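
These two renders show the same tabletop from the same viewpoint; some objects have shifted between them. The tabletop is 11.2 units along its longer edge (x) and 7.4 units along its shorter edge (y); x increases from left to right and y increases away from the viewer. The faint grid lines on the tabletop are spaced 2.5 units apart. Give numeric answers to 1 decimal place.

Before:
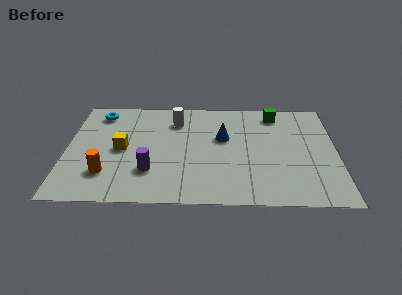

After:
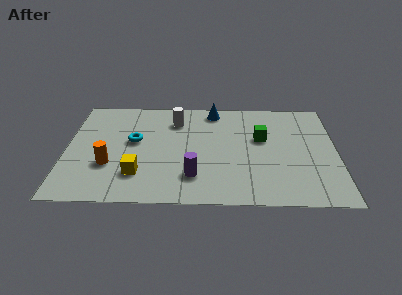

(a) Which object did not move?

the white cylinder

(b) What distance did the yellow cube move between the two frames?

1.8

The yellow cube was near (2.3, 3.6) before and (3.0, 1.9) after, so it travelled √(0.7² + 1.7²) ≈ 1.8 units.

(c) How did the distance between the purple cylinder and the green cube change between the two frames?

-2.8

They were about 6.7 units apart before and 3.9 after — 2.8 units closer together.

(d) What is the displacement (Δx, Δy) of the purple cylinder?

(1.8, -0.3)

The purple cylinder was at about (3.5, 2.1) and moved to about (5.3, 1.8).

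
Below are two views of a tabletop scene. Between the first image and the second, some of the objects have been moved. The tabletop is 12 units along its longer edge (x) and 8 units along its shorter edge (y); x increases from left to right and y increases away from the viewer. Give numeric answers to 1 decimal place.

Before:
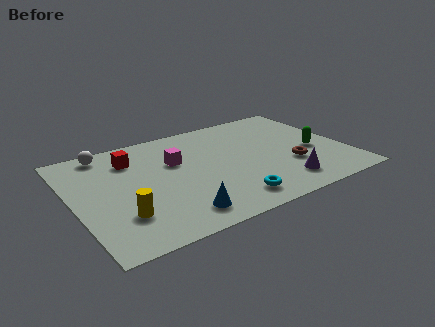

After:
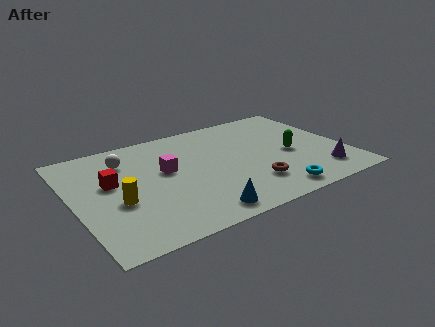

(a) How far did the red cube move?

1.8

The red cube moved from about (2.8, 6.1) to (1.7, 4.7), a distance of √(1.1² + 1.4²) ≈ 1.8.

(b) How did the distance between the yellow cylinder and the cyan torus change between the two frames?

+2.2

Before: roughly 4.7 units apart; after: 6.9. That's 2.2 units further apart.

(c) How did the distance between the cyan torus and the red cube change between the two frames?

+1.6

Before: roughly 6.0 units apart; after: 7.6. That's 1.6 units further apart.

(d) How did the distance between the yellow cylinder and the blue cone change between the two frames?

+1.4

The distance was about 2.5 in the first image and 3.9 in the second, so they moved 1.4 units further apart.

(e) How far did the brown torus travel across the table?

2.0

From (9.4, 2.7) to (7.5, 2.0), the brown torus covered √(1.9² + 0.7²) ≈ 2.0 units.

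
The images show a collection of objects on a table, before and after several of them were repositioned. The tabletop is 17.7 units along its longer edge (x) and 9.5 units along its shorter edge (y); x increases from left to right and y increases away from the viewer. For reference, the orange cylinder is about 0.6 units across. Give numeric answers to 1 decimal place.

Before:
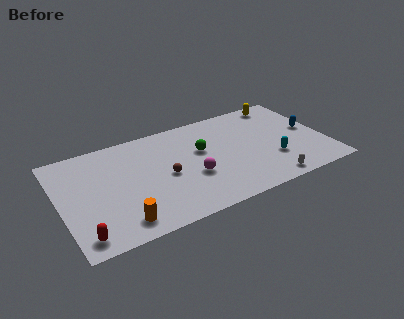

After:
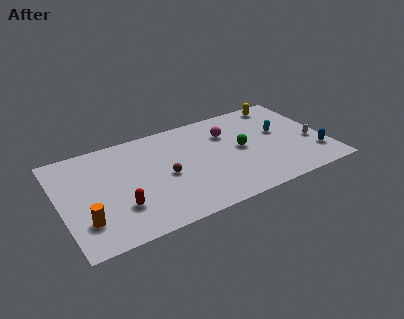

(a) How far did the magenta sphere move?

4.3

The magenta sphere moved from about (8.6, 3.6) to (11.4, 6.8), a distance of √(2.8² + 3.2²) ≈ 4.3.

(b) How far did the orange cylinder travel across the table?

2.4

The orange cylinder was near (3.6, 1.5) before and (1.4, 2.5) after, so it travelled √(2.2² + 1.0²) ≈ 2.4 units.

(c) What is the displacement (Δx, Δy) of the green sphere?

(2.6, -0.9)

From the two frames, the green sphere sits at roughly (9.5, 5.8) before and (12.1, 4.9) after.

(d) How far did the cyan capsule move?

2.6

The cyan capsule was near (14.0, 3.0) before and (14.8, 5.5) after, so it travelled √(0.8² + 2.5²) ≈ 2.6 units.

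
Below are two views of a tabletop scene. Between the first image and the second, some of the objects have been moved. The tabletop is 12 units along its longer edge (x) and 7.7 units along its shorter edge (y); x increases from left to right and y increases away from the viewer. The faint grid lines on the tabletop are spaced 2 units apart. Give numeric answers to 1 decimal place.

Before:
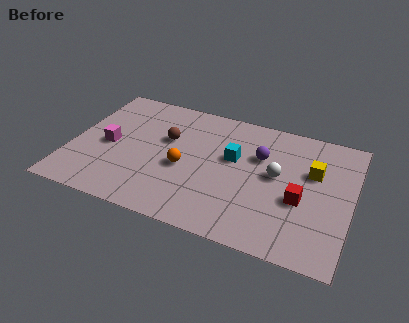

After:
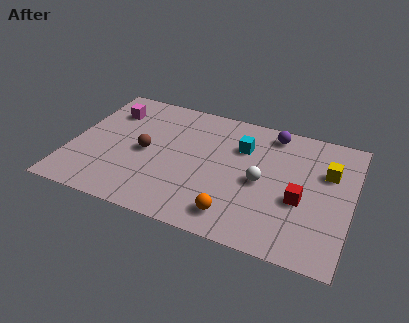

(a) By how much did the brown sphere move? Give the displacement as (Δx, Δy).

(-0.8, -1.1)

The brown sphere was at about (4.0, 4.8) and moved to about (3.2, 3.7).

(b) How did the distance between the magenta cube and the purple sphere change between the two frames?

+0.5

Before: roughly 6.6 units apart; after: 7.1. That's 0.5 units further apart.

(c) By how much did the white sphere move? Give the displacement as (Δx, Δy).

(-0.6, -0.6)

The white sphere started near (8.8, 4.2) and ended near (8.2, 3.6).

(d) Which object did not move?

the red cube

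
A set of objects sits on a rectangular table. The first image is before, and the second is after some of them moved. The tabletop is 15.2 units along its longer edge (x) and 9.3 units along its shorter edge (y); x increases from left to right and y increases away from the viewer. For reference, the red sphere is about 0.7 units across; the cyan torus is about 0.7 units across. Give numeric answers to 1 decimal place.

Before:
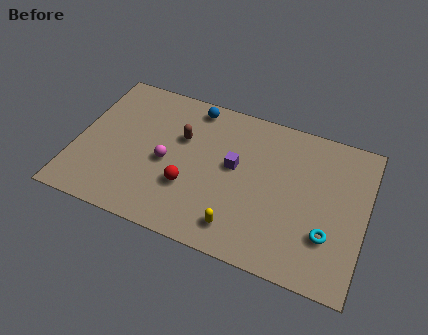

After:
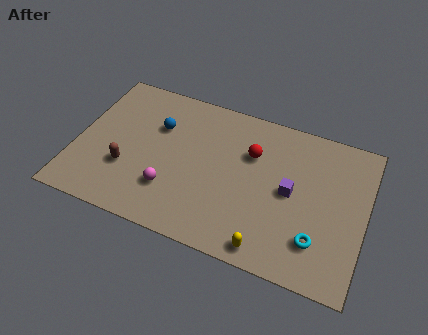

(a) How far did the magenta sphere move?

1.6

From (4.8, 4.2) to (5.2, 2.6), the magenta sphere covered √(0.4² + 1.6²) ≈ 1.6 units.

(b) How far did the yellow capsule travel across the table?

1.7

The yellow capsule was near (8.9, 1.6) before and (10.5, 1.0) after, so it travelled √(1.6² + 0.6²) ≈ 1.7 units.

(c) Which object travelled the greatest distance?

the red sphere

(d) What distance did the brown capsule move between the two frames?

3.9

From (5.4, 6.0) to (2.8, 3.1), the brown capsule covered √(2.6² + 2.9²) ≈ 3.9 units.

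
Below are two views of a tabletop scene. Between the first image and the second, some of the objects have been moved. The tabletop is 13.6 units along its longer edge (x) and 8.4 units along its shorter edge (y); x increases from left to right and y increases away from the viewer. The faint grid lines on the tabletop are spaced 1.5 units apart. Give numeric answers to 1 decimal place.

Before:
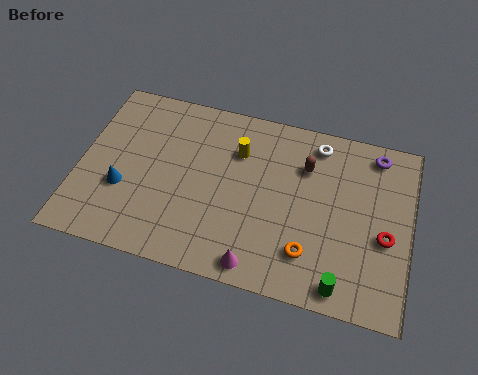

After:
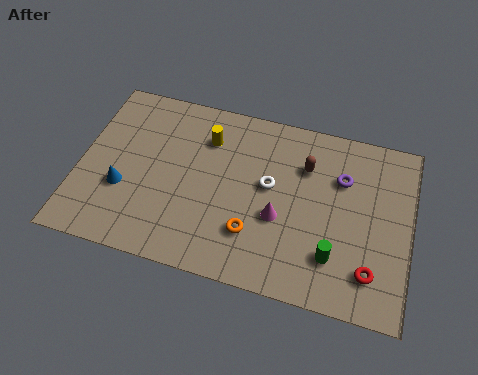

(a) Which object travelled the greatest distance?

the white torus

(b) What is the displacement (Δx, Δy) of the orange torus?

(-2.3, 0.3)

From the two frames, the orange torus sits at roughly (9.6, 2.0) before and (7.3, 2.3) after.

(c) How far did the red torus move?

1.8

The red torus moved from about (12.6, 3.5) to (12.1, 1.8), a distance of √(0.5² + 1.7²) ≈ 1.8.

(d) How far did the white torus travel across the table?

3.1

The white torus was near (9.6, 7.2) before and (7.8, 4.7) after, so it travelled √(1.8² + 2.5²) ≈ 3.1 units.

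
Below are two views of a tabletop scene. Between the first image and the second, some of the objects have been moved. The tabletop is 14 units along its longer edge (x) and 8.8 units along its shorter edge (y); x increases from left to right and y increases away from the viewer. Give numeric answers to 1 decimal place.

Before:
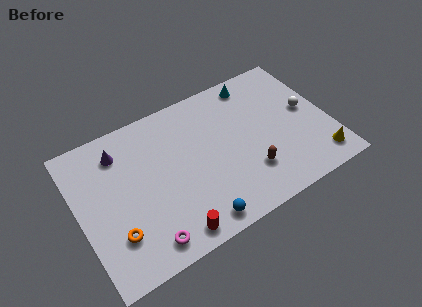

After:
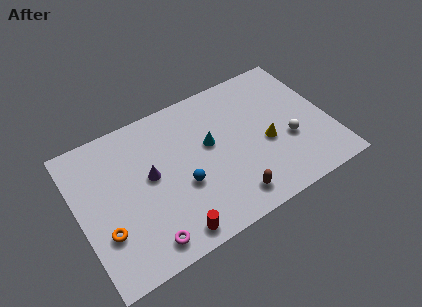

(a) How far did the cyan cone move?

4.0

From (10.4, 7.7) to (7.4, 5.1), the cyan cone covered √(3.0² + 2.6²) ≈ 4.0 units.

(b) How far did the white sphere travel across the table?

1.9

The white sphere was near (12.9, 4.7) before and (11.6, 3.3) after, so it travelled √(1.3² + 1.4²) ≈ 1.9 units.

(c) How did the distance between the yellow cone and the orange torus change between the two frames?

-2.1

The distance was about 11.3 in the first image and 9.2 in the second, so they moved 2.1 units closer together.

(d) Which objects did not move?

the red cylinder and the magenta torus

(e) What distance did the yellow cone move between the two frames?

3.5

The yellow cone moved from about (13.0, 1.4) to (10.4, 3.7), a distance of √(2.6² + 2.3²) ≈ 3.5.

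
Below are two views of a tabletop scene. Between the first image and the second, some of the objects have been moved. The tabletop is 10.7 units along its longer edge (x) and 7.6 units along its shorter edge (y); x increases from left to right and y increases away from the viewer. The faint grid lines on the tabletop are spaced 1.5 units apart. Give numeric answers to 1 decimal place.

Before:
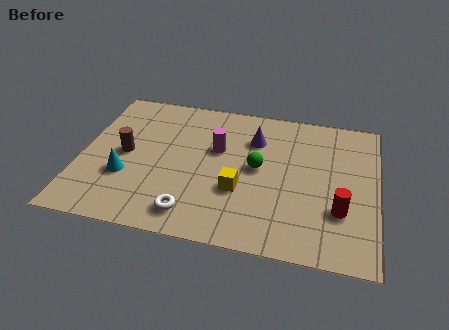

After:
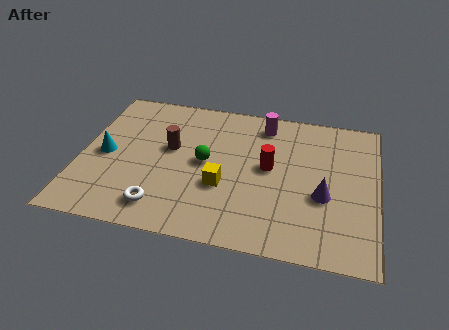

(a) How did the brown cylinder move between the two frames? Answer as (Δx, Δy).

(1.6, 0.6)

From the two frames, the brown cylinder sits at roughly (1.6, 3.8) before and (3.2, 4.4) after.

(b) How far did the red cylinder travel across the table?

3.1

The red cylinder was near (9.4, 2.4) before and (6.8, 4.1) after, so it travelled √(2.6² + 1.7²) ≈ 3.1 units.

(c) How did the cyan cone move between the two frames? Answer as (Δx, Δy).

(-0.8, 1.0)

From the two frames, the cyan cone sits at roughly (1.7, 2.6) before and (0.9, 3.6) after.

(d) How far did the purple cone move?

3.6

From (6.2, 5.5) to (8.8, 3.0), the purple cone covered √(2.6² + 2.5²) ≈ 3.6 units.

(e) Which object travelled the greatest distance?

the purple cone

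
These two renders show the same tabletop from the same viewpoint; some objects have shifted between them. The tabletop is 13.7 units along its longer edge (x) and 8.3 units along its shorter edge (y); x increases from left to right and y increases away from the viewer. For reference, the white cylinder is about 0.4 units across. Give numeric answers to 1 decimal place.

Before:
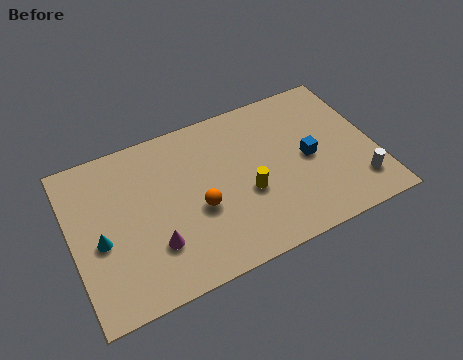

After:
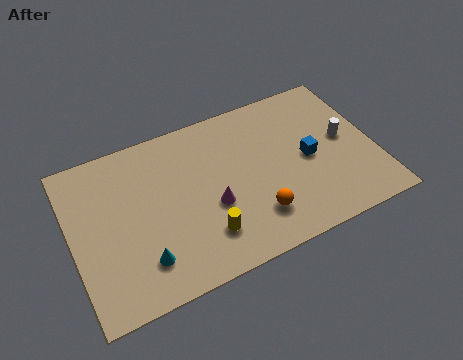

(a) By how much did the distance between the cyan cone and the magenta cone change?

+1.0

They were about 2.6 units apart before and 3.6 after — 1.0 units further apart.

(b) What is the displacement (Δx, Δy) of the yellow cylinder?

(-2.1, -1.3)

From the two frames, the yellow cylinder sits at roughly (7.8, 3.3) before and (5.7, 2.0) after.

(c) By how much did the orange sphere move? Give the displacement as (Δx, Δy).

(2.4, -1.4)

The orange sphere started near (5.6, 3.4) and ended near (8.0, 2.0).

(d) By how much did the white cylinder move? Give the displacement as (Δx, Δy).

(-0.3, 2.6)

The white cylinder started near (12.7, 1.8) and ended near (12.4, 4.4).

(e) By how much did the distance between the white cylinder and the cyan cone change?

-1.8

Before: roughly 11.6 units apart; after: 9.8. That's 1.8 units closer together.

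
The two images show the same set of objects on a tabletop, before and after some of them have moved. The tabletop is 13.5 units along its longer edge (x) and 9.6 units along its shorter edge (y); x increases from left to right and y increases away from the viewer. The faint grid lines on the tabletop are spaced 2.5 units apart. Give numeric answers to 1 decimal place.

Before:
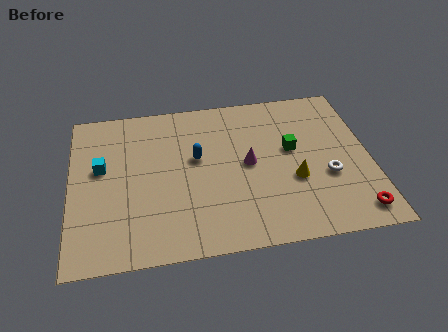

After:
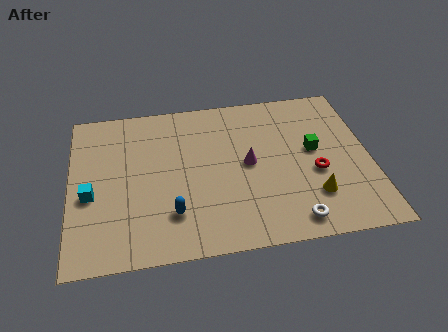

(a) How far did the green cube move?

1.0

The green cube was near (10.0, 5.5) before and (11.0, 5.3) after, so it travelled √(1.0² + 0.2²) ≈ 1.0 units.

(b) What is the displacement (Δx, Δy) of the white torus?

(-1.7, -2.4)

The white torus was at about (11.5, 3.6) and moved to about (9.8, 1.2).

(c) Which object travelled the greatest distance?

the blue capsule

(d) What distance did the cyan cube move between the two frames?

1.7

From (1.4, 5.6) to (0.9, 4.0), the cyan cube covered √(0.5² + 1.6²) ≈ 1.7 units.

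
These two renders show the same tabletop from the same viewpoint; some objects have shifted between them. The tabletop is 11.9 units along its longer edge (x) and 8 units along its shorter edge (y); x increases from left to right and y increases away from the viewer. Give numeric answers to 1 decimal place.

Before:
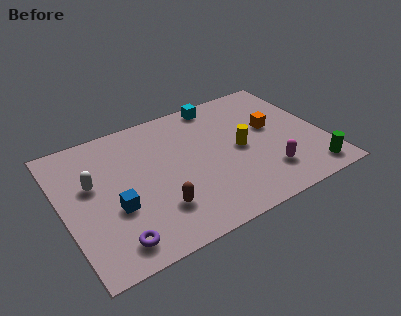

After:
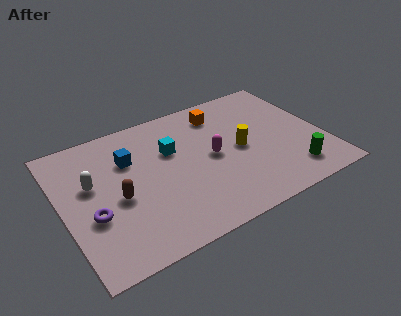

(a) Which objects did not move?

the white capsule and the yellow cylinder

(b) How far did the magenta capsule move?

3.0

From (9.0, 1.9) to (6.8, 4.0), the magenta capsule covered √(2.2² + 2.1²) ≈ 3.0 units.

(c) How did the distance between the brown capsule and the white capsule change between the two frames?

-2.1

Before: roughly 3.7 units apart; after: 1.6. That's 2.1 units closer together.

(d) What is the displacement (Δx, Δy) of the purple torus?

(-0.7, 1.8)

The purple torus started near (1.9, 1.2) and ended near (1.2, 3.0).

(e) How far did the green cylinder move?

0.9

From (10.9, 1.1) to (10.1, 1.5), the green cylinder covered √(0.8² + 0.4²) ≈ 0.9 units.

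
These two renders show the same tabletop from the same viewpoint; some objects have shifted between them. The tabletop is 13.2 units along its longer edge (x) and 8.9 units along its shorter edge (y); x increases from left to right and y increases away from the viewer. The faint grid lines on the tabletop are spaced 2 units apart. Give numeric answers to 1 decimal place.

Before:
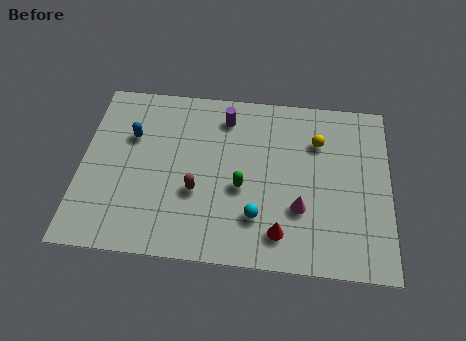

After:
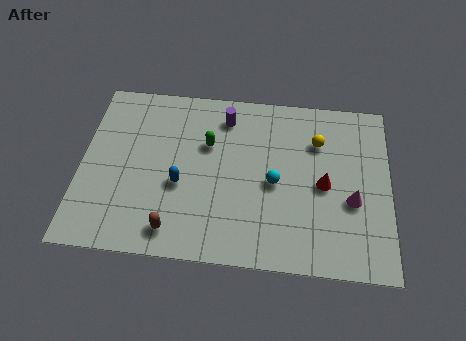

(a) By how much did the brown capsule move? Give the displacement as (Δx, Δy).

(-0.9, -2.0)

From the two frames, the brown capsule sits at roughly (5.0, 3.3) before and (4.1, 1.3) after.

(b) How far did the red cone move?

3.2

The red cone moved from about (8.6, 1.6) to (10.4, 4.2), a distance of √(1.8² + 2.6²) ≈ 3.2.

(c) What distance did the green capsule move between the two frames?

2.6

The green capsule was near (6.9, 3.7) before and (5.4, 5.8) after, so it travelled √(1.5² + 2.1²) ≈ 2.6 units.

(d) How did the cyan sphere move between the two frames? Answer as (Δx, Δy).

(0.7, 1.8)

From the two frames, the cyan sphere sits at roughly (7.6, 2.3) before and (8.3, 4.1) after.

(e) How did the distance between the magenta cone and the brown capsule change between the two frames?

+3.4

The distance was about 4.4 in the first image and 7.8 in the second, so they moved 3.4 units further apart.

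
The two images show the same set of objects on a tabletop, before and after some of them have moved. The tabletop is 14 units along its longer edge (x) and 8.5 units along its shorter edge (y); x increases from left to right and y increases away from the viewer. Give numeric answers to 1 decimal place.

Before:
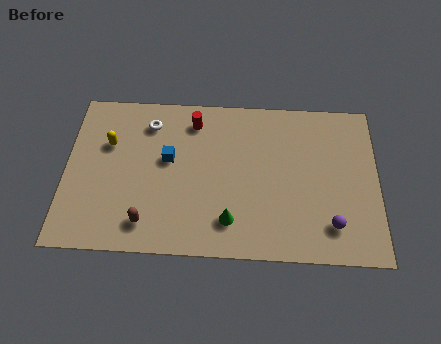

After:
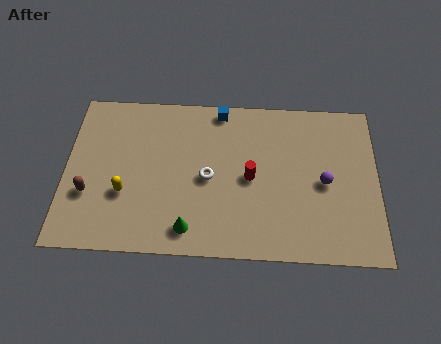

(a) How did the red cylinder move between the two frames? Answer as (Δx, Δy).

(2.6, -2.9)

The red cylinder was at about (5.7, 7.0) and moved to about (8.3, 4.1).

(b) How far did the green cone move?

1.9

The green cone moved from about (7.4, 1.8) to (5.6, 1.3), a distance of √(1.8² + 0.5²) ≈ 1.9.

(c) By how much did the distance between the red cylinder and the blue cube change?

+1.5

The distance was about 2.4 in the first image and 3.9 in the second, so they moved 1.5 units further apart.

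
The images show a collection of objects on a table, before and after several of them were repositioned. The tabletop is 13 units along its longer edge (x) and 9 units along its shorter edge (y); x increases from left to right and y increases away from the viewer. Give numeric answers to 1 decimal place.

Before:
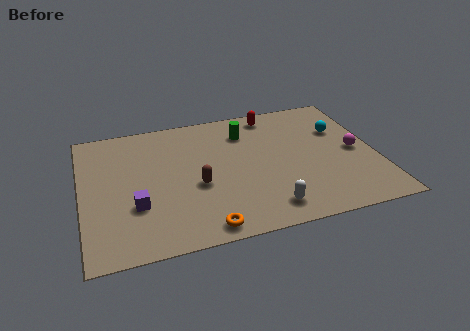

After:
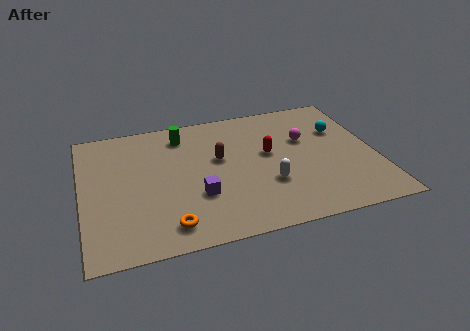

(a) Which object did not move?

the cyan sphere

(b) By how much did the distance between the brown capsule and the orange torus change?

+1.8

Before: roughly 2.8 units apart; after: 4.6. That's 1.8 units further apart.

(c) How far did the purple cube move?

2.7

From (2.3, 3.0) to (5.0, 3.0), the purple cube covered √(2.7² + 0.0²) ≈ 2.7 units.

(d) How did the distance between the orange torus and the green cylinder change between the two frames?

-0.3

Before: roughly 6.4 units apart; after: 6.1. That's 0.3 units closer together.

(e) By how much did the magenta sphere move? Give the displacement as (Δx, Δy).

(-2.1, 1.4)

From the two frames, the magenta sphere sits at roughly (12.1, 4.3) before and (10.0, 5.7) after.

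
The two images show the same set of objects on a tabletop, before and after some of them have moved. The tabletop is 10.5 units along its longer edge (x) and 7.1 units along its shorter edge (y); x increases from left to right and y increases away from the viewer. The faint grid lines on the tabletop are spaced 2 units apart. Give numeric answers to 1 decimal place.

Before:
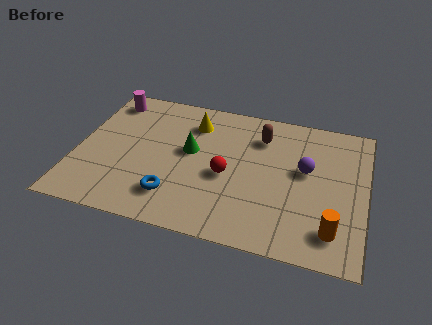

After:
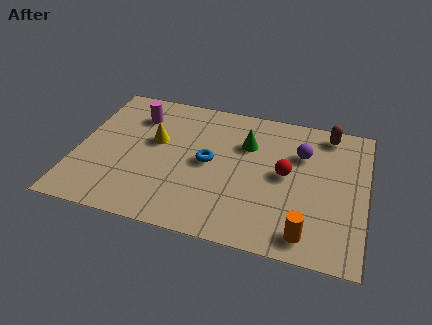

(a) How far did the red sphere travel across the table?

2.2

The red sphere moved from about (5.5, 3.1) to (7.6, 3.7), a distance of √(2.1² + 0.6²) ≈ 2.2.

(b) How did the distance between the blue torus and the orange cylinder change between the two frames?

-1.2

Before: roughly 5.7 units apart; after: 4.5. That's 1.2 units closer together.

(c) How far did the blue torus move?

2.3

From (3.7, 1.6) to (4.8, 3.6), the blue torus covered √(1.1² + 2.0²) ≈ 2.3 units.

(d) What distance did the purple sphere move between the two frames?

0.8

From (8.3, 4.1) to (8.1, 4.9), the purple sphere covered √(0.2² + 0.8²) ≈ 0.8 units.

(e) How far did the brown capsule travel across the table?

2.5

From (6.6, 5.4) to (9.0, 6.2), the brown capsule covered √(2.4² + 0.8²) ≈ 2.5 units.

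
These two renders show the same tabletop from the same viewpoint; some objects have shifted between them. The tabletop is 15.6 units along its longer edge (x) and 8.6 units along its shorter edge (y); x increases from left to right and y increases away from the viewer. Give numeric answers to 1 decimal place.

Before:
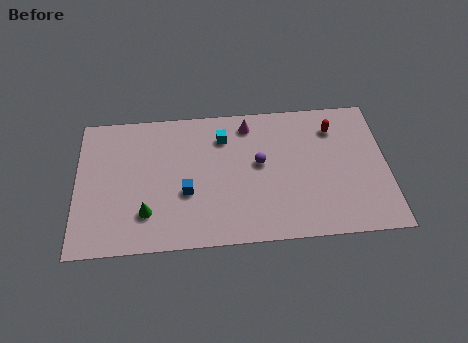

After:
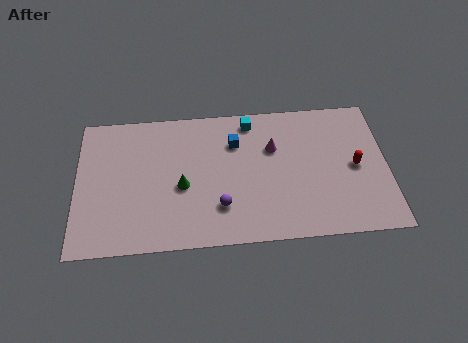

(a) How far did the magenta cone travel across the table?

2.0

The magenta cone moved from about (8.7, 7.3) to (9.9, 5.7), a distance of √(1.2² + 1.6²) ≈ 2.0.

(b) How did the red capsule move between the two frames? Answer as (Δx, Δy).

(1.0, -2.5)

The red capsule started near (13.0, 6.7) and ended near (14.0, 4.2).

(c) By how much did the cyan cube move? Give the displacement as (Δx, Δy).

(1.4, 0.9)

The cyan cube started near (7.4, 6.6) and ended near (8.8, 7.5).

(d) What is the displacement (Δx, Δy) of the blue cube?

(2.5, 2.9)

From the two frames, the blue cube sits at roughly (5.5, 3.3) before and (8.0, 6.2) after.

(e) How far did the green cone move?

2.3

The green cone was near (3.5, 2.2) before and (5.3, 3.7) after, so it travelled √(1.8² + 1.5²) ≈ 2.3 units.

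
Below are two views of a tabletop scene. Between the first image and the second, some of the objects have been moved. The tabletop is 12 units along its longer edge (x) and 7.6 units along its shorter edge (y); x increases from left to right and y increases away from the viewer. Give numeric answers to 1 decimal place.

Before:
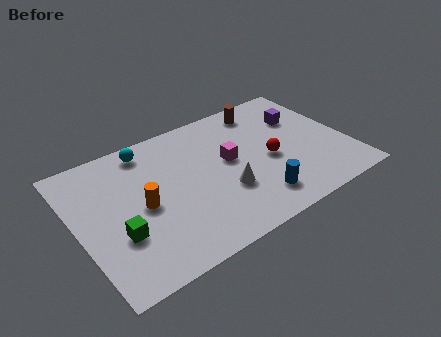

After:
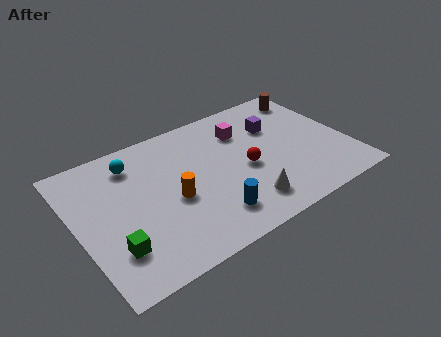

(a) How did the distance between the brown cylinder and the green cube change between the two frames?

+2.5

The distance was about 8.2 in the first image and 10.7 in the second, so they moved 2.5 units further apart.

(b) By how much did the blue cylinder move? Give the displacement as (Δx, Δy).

(-2.0, 0.1)

The blue cylinder was at about (7.5, 1.5) and moved to about (5.5, 1.6).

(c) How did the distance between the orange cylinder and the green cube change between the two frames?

+1.5

The distance was about 1.6 in the first image and 3.1 in the second, so they moved 1.5 units further apart.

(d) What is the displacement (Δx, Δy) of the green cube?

(-0.3, -0.6)

The green cube started near (1.6, 2.6) and ended near (1.3, 2.0).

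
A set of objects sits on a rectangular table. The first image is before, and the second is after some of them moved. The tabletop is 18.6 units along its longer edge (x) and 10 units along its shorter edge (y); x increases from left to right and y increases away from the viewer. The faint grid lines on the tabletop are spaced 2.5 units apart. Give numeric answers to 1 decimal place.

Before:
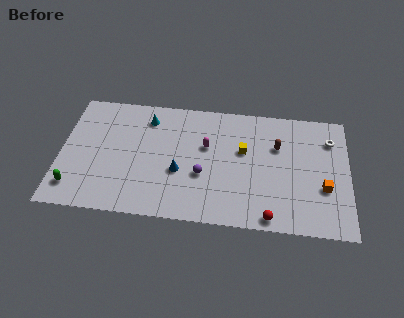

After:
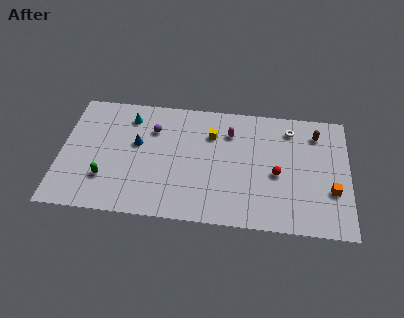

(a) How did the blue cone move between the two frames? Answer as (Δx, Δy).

(-2.8, 2.0)

The blue cone started near (7.7, 3.9) and ended near (4.9, 5.9).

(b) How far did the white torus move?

2.7

From (17.4, 7.6) to (14.8, 8.2), the white torus covered √(2.6² + 0.6²) ≈ 2.7 units.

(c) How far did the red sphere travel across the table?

3.5

The red sphere moved from about (13.6, 0.9) to (14.0, 4.4), a distance of √(0.4² + 3.5²) ≈ 3.5.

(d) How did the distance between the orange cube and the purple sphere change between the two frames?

+4.4

Before: roughly 7.8 units apart; after: 12.2. That's 4.4 units further apart.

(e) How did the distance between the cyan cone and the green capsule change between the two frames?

-2.2

The distance was about 7.7 in the first image and 5.5 in the second, so they moved 2.2 units closer together.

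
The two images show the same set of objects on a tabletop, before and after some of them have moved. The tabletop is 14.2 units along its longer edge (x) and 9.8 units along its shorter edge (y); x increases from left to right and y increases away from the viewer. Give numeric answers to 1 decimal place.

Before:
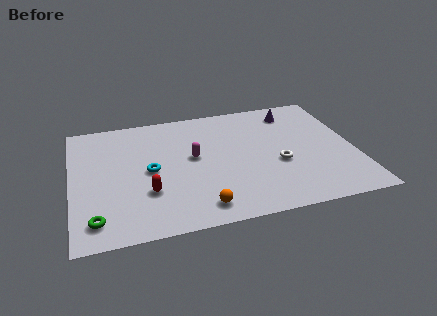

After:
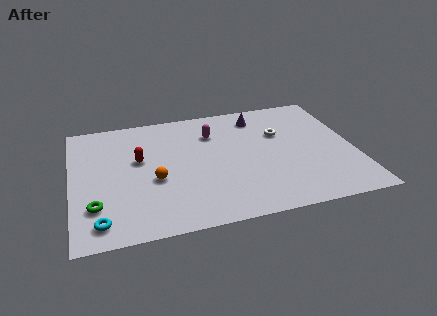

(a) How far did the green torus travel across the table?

1.0

From (1.1, 1.6) to (1.1, 2.6), the green torus covered √(0.0² + 1.0²) ≈ 1.0 units.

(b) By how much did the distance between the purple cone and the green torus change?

-2.1

Before: roughly 12.2 units apart; after: 10.1. That's 2.1 units closer together.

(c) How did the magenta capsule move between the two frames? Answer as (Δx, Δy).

(1.1, 1.8)

From the two frames, the magenta capsule sits at roughly (6.1, 5.4) before and (7.2, 7.2) after.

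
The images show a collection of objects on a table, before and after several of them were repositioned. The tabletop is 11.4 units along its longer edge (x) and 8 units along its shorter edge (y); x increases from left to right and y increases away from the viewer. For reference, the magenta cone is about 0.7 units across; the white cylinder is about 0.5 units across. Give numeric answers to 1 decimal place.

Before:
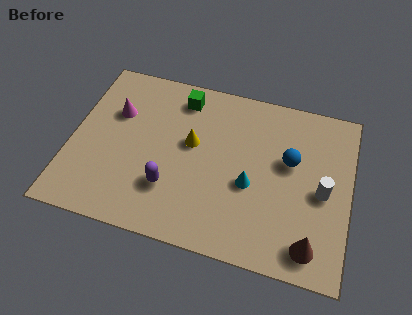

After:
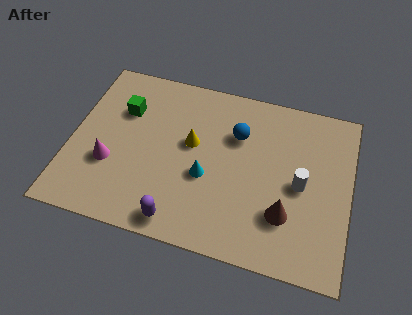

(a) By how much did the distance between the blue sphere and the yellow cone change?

-2.0

The distance was about 4.0 in the first image and 2.0 in the second, so they moved 2.0 units closer together.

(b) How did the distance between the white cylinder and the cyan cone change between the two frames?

+0.9

The distance was about 2.9 in the first image and 3.8 in the second, so they moved 0.9 units further apart.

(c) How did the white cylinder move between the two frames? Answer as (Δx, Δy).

(-0.9, 0.1)

The white cylinder was at about (10.3, 3.7) and moved to about (9.4, 3.8).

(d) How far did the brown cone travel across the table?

1.6

From (10.0, 1.2) to (8.9, 2.3), the brown cone covered √(1.1² + 1.1²) ≈ 1.6 units.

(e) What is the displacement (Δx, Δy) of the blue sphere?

(-2.2, 0.7)

The blue sphere started near (8.9, 4.8) and ended near (6.7, 5.5).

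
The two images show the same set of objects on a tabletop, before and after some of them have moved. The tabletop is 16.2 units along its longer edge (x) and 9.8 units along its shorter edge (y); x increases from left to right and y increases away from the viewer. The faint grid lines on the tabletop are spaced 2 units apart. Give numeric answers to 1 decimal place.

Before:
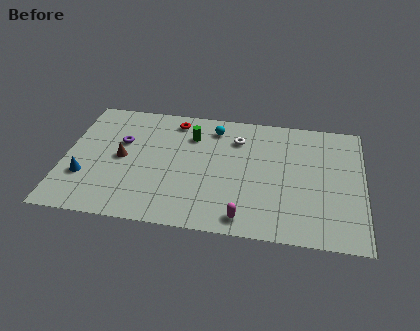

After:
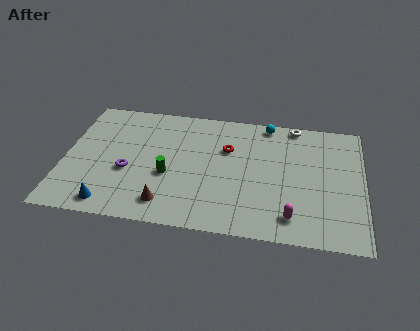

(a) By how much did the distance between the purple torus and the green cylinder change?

-1.8

Before: roughly 4.0 units apart; after: 2.2. That's 1.8 units closer together.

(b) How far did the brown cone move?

4.1

The brown cone moved from about (3.1, 4.9) to (5.7, 1.7), a distance of √(2.6² + 3.2²) ≈ 4.1.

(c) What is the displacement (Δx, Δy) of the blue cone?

(1.5, -1.9)

From the two frames, the blue cone sits at roughly (1.2, 3.1) before and (2.7, 1.2) after.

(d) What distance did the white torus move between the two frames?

3.5

From (9.3, 7.4) to (12.4, 9.0), the white torus covered √(3.1² + 1.6²) ≈ 3.5 units.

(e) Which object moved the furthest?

the brown cone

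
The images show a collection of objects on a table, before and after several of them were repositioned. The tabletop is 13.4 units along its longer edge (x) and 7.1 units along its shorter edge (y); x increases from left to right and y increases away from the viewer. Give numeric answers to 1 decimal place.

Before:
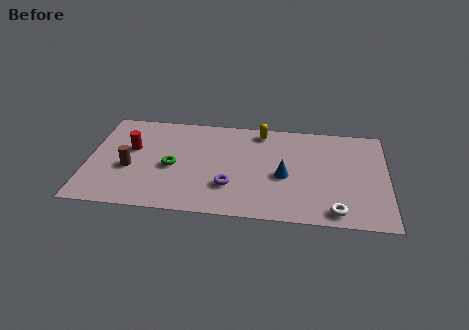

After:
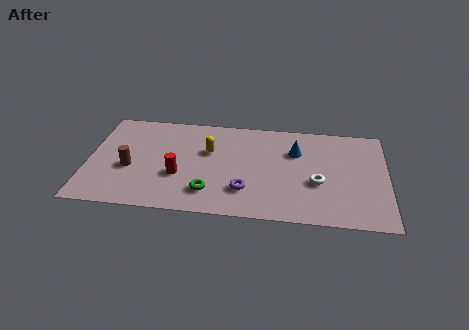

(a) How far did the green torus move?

2.3

From (3.8, 3.2) to (5.5, 1.6), the green torus covered √(1.7² + 1.6²) ≈ 2.3 units.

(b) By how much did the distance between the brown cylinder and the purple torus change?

+0.7

The distance was about 4.6 in the first image and 5.3 in the second, so they moved 0.7 units further apart.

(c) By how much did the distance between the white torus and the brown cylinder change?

-1.0

The distance was about 9.4 in the first image and 8.4 in the second, so they moved 1.0 units closer together.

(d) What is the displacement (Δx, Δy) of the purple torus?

(0.7, -0.2)

The purple torus started near (6.4, 2.1) and ended near (7.1, 1.9).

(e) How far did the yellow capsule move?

2.9

The yellow capsule moved from about (7.7, 6.2) to (5.4, 4.5), a distance of √(2.3² + 1.7²) ≈ 2.9.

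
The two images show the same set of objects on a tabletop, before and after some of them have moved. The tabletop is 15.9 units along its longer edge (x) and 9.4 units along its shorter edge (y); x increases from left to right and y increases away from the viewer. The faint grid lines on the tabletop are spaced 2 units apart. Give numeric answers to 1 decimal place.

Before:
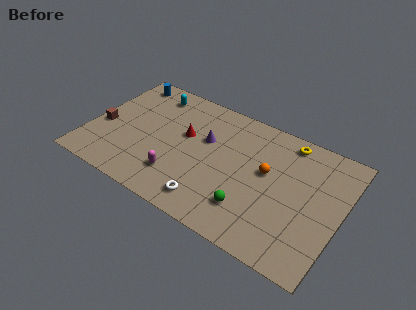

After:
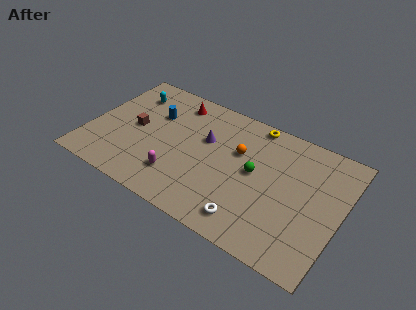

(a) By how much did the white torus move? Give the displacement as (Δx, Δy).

(2.5, 0.0)

The white torus started near (8.2, 1.5) and ended near (10.7, 1.5).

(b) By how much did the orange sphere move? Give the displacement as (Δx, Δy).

(-1.9, 0.6)

From the two frames, the orange sphere sits at roughly (11.2, 5.4) before and (9.3, 6.0) after.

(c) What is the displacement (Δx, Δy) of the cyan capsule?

(-1.3, -0.6)

The cyan capsule was at about (3.3, 7.9) and moved to about (2.0, 7.3).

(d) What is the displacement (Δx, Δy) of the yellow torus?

(-2.2, 0.3)

The yellow torus was at about (12.1, 8.3) and moved to about (9.9, 8.6).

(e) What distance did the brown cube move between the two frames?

2.2

The brown cube moved from about (0.8, 3.9) to (2.8, 4.7), a distance of √(2.0² + 0.8²) ≈ 2.2.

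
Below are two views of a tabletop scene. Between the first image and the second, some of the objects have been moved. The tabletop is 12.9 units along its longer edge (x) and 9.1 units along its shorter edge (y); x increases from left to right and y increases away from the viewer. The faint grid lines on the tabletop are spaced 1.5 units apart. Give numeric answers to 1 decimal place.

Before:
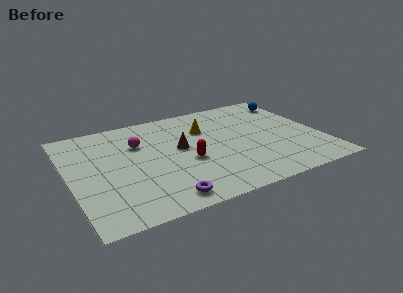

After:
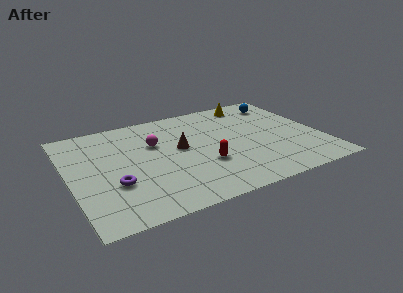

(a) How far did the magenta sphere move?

0.9

The magenta sphere was near (3.7, 6.2) before and (4.5, 5.9) after, so it travelled √(0.8² + 0.3²) ≈ 0.9 units.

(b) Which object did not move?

the brown cone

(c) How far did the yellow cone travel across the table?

3.1

The yellow cone moved from about (7.2, 6.3) to (9.9, 7.9), a distance of √(2.7² + 1.6²) ≈ 3.1.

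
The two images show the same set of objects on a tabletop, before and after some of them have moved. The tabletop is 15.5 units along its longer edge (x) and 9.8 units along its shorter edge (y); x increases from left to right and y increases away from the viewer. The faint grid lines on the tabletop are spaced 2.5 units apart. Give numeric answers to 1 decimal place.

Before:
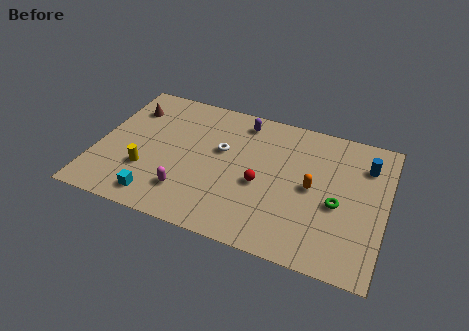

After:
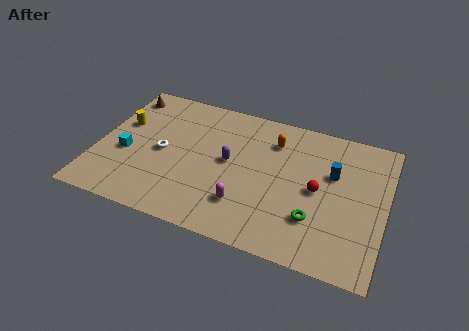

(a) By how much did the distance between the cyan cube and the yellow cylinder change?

+0.3

Before: roughly 1.9 units apart; after: 2.2. That's 0.3 units further apart.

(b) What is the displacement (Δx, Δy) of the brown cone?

(-0.5, 0.9)

The brown cone was at about (1.4, 7.4) and moved to about (0.9, 8.3).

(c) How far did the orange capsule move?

3.5

From (11.6, 4.9) to (9.3, 7.5), the orange capsule covered √(2.3² + 2.6²) ≈ 3.5 units.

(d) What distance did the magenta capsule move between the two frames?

3.1

The magenta capsule was near (5.1, 2.3) before and (8.2, 2.5) after, so it travelled √(3.1² + 0.2²) ≈ 3.1 units.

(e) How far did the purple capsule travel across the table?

3.2

The purple capsule was near (7.5, 8.4) before and (7.1, 5.2) after, so it travelled √(0.4² + 3.2²) ≈ 3.2 units.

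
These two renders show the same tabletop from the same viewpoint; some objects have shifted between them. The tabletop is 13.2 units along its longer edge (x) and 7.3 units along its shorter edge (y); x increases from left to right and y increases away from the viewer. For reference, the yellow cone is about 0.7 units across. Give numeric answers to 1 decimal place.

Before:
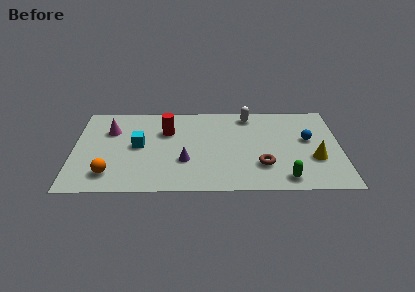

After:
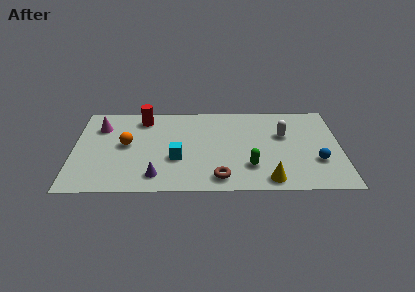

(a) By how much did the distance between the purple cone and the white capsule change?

+2.1

Before: roughly 5.0 units apart; after: 7.1. That's 2.1 units further apart.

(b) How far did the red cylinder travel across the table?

1.6

The red cylinder moved from about (4.6, 5.0) to (3.4, 6.1), a distance of √(1.2² + 1.1²) ≈ 1.6.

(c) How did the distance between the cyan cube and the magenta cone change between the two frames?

+2.8

They were about 1.9 units apart before and 4.7 after — 2.8 units further apart.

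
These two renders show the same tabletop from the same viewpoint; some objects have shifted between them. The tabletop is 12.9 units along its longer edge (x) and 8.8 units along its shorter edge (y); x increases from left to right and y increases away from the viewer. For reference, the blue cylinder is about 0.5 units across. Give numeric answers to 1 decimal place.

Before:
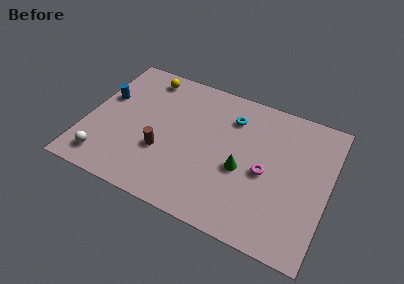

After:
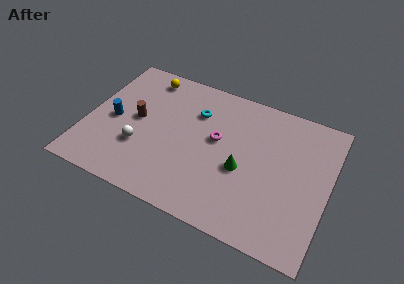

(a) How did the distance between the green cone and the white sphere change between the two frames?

-2.0

The distance was about 7.5 in the first image and 5.5 in the second, so they moved 2.0 units closer together.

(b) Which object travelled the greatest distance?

the magenta torus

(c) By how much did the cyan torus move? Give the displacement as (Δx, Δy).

(-1.9, -0.4)

From the two frames, the cyan torus sits at roughly (7.5, 6.7) before and (5.6, 6.3) after.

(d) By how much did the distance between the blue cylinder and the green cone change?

-0.8

They were about 7.8 units apart before and 7.0 after — 0.8 units closer together.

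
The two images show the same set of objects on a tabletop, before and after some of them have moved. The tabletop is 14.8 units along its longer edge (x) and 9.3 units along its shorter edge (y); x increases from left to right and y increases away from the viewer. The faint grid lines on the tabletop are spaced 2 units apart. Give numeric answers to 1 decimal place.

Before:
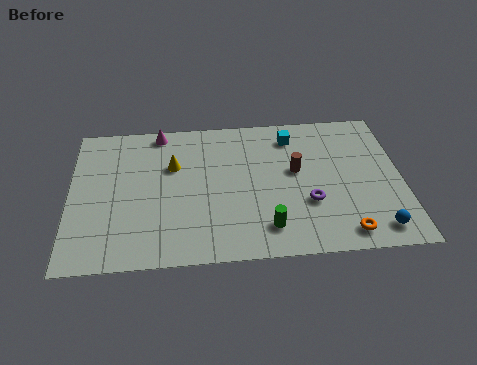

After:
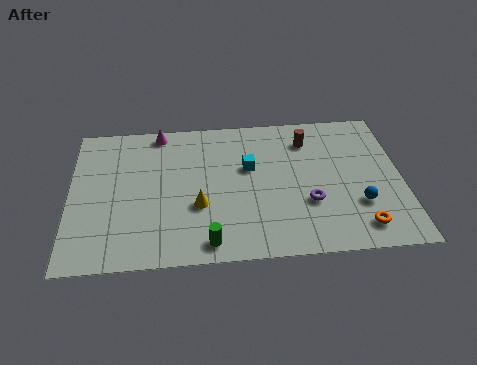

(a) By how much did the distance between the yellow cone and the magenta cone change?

+2.9

The distance was about 2.4 in the first image and 5.3 in the second, so they moved 2.9 units further apart.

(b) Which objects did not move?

the purple torus and the magenta cone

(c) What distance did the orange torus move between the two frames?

0.8

From (12.1, 1.2) to (12.8, 1.5), the orange torus covered √(0.7² + 0.3²) ≈ 0.8 units.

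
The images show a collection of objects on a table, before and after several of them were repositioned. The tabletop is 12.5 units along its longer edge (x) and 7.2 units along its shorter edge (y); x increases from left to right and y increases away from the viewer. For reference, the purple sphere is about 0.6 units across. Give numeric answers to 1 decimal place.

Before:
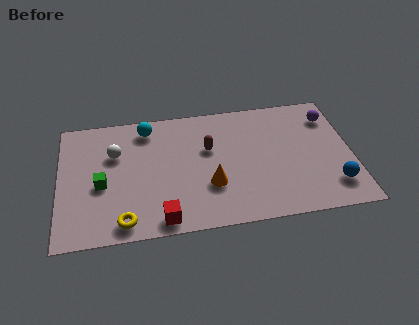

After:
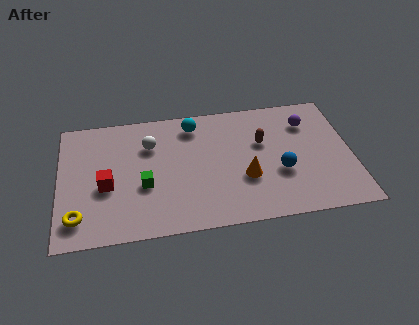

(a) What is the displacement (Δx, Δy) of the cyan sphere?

(2.0, -0.1)

The cyan sphere was at about (3.8, 6.1) and moved to about (5.8, 6.0).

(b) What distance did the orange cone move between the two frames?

1.5

The orange cone moved from about (6.4, 2.4) to (7.9, 2.6), a distance of √(1.5² + 0.2²) ≈ 1.5.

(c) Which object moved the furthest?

the red cube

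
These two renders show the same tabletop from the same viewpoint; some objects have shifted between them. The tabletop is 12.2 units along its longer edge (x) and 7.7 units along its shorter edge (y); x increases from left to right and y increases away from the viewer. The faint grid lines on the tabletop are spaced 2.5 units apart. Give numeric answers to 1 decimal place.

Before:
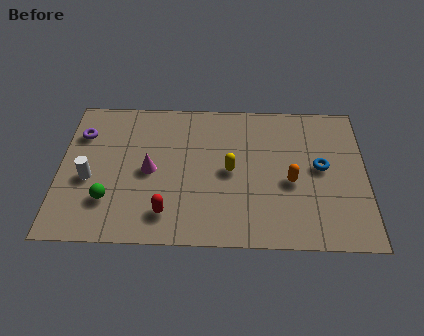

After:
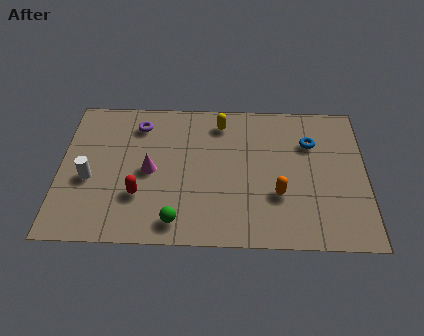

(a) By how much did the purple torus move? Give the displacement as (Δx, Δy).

(2.3, 0.6)

The purple torus started near (0.8, 5.6) and ended near (3.1, 6.2).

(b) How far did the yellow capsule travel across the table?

2.6

From (6.8, 3.8) to (6.4, 6.4), the yellow capsule covered √(0.4² + 2.6²) ≈ 2.6 units.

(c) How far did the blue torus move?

1.4

From (10.4, 4.1) to (10.0, 5.4), the blue torus covered √(0.4² + 1.3²) ≈ 1.4 units.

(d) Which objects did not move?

the white cylinder and the magenta cone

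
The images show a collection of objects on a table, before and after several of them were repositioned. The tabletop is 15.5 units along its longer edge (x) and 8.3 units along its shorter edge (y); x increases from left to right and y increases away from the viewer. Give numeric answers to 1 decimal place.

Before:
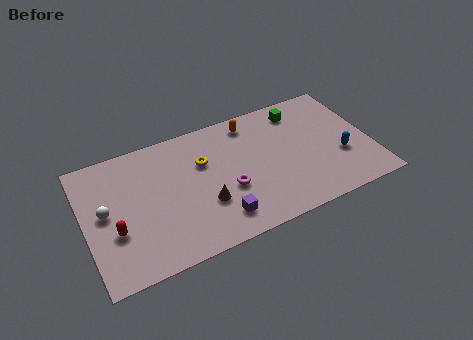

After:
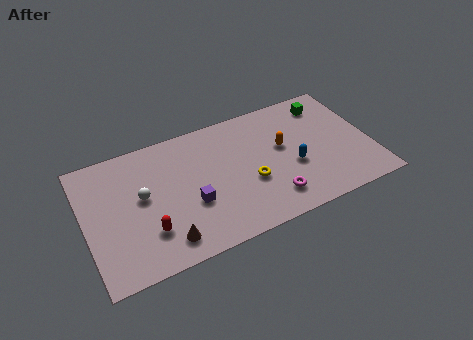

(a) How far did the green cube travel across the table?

1.5

The green cube was near (12.0, 6.9) before and (13.5, 6.8) after, so it travelled √(1.5² + 0.1²) ≈ 1.5 units.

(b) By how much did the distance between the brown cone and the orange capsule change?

+2.4

They were about 5.2 units apart before and 7.6 after — 2.4 units further apart.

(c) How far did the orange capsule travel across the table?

2.7

The orange capsule was near (9.3, 7.1) before and (10.8, 4.8) after, so it travelled √(1.5² + 2.3²) ≈ 2.7 units.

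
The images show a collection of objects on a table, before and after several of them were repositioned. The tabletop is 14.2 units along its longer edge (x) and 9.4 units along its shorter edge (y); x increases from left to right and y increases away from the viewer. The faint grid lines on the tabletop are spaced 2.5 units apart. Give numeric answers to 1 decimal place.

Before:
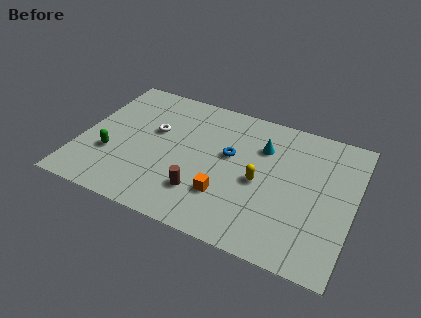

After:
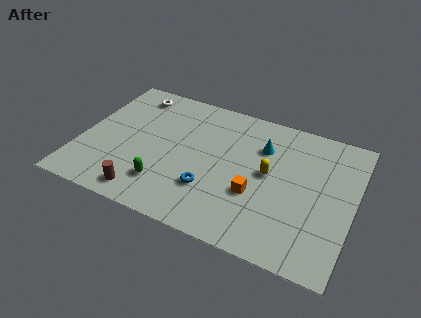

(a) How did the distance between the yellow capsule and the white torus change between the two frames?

+2.3

They were about 5.9 units apart before and 8.2 after — 2.3 units further apart.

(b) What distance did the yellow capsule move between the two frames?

0.8

The yellow capsule moved from about (9.4, 4.3) to (9.8, 5.0), a distance of √(0.4² + 0.7²) ≈ 0.8.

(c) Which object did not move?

the cyan cone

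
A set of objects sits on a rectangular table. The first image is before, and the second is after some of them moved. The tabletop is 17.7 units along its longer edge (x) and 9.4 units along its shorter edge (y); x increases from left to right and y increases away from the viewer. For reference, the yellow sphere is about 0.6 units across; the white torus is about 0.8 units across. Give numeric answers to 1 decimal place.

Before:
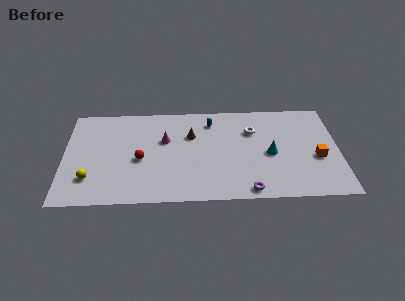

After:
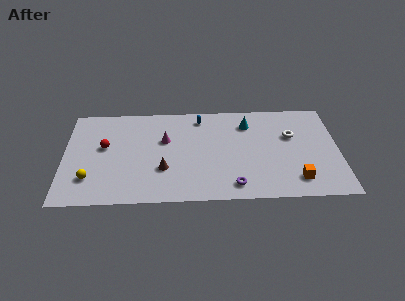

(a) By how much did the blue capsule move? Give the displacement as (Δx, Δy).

(-0.7, 0.4)

The blue capsule was at about (9.5, 7.6) and moved to about (8.8, 8.0).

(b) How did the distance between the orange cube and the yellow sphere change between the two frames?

-1.5

The distance was about 14.7 in the first image and 13.2 in the second, so they moved 1.5 units closer together.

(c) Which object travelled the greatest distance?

the brown cone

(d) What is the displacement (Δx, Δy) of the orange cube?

(-1.4, -2.0)

The orange cube was at about (16.3, 3.8) and moved to about (14.9, 1.8).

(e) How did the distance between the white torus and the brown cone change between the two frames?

+4.8

They were about 4.0 units apart before and 8.8 after — 4.8 units further apart.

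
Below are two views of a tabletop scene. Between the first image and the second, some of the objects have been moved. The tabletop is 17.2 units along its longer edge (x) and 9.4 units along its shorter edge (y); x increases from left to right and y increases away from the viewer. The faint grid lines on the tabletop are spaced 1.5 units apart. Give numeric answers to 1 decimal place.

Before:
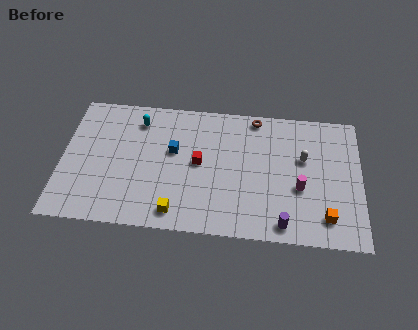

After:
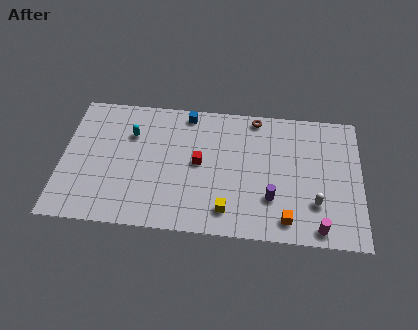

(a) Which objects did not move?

the brown torus and the red cube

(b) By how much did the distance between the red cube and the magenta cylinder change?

+2.0

The distance was about 5.9 in the first image and 7.9 in the second, so they moved 2.0 units further apart.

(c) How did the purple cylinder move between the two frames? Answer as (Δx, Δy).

(-0.7, 1.7)

The purple cylinder started near (12.8, 1.1) and ended near (12.1, 2.8).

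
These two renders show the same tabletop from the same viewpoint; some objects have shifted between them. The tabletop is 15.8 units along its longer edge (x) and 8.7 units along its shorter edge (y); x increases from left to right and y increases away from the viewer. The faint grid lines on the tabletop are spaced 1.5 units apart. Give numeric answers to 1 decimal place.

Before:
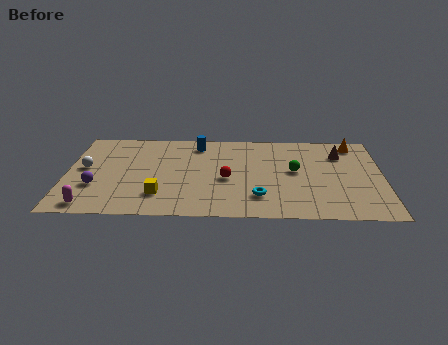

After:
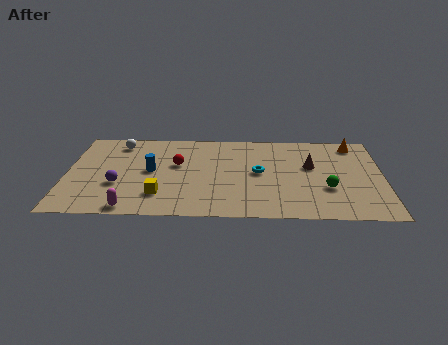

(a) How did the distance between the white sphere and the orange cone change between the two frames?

-1.9

They were about 13.8 units apart before and 11.9 after — 1.9 units closer together.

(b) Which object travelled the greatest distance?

the blue cylinder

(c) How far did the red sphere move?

2.9

The red sphere moved from about (8.0, 3.8) to (5.5, 5.2), a distance of √(2.5² + 1.4²) ≈ 2.9.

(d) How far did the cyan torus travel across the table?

2.4

The cyan torus was near (9.6, 2.1) before and (9.6, 4.5) after, so it travelled √(0.0² + 2.4²) ≈ 2.4 units.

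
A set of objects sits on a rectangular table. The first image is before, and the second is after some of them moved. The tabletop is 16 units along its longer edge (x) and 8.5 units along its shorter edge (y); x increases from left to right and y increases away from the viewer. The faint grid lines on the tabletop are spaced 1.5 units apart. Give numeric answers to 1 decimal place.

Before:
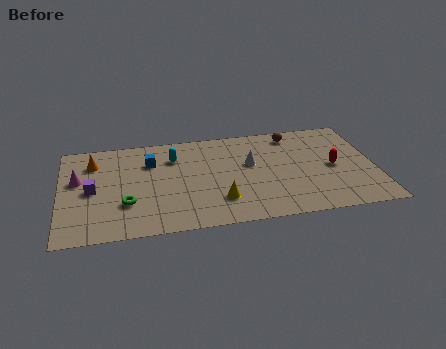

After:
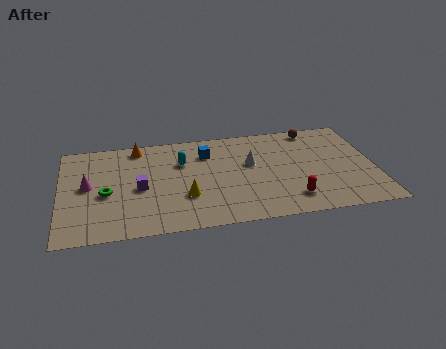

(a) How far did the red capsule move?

3.3

From (13.9, 4.1) to (11.6, 1.7), the red capsule covered √(2.3² + 2.4²) ≈ 3.3 units.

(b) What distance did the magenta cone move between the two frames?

0.8

The magenta cone was near (0.9, 5.1) before and (1.4, 4.5) after, so it travelled √(0.5² + 0.6²) ≈ 0.8 units.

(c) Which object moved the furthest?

the red capsule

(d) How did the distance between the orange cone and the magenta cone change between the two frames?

+2.4

The distance was about 1.6 in the first image and 4.0 in the second, so they moved 2.4 units further apart.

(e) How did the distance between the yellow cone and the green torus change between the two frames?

-0.6

They were about 4.7 units apart before and 4.1 after — 0.6 units closer together.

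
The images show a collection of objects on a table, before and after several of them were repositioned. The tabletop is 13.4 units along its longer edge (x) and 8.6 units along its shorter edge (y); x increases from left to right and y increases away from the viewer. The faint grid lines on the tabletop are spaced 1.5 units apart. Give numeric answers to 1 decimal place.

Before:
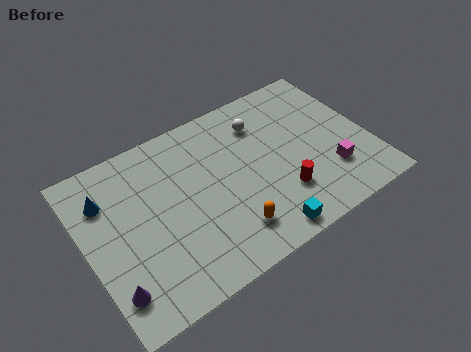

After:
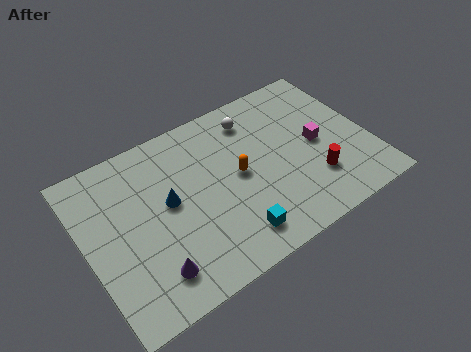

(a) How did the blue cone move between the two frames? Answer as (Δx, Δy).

(2.7, -1.6)

The blue cone started near (1.2, 6.3) and ended near (3.9, 4.7).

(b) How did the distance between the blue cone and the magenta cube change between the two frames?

-3.7

They were about 10.8 units apart before and 7.1 after — 3.7 units closer together.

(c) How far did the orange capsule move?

2.8

From (6.3, 1.8) to (7.2, 4.4), the orange capsule covered √(0.9² + 2.6²) ≈ 2.8 units.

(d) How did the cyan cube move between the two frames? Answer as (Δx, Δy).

(-1.3, 0.6)

The cyan cube started near (7.7, 0.9) and ended near (6.4, 1.5).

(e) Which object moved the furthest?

the blue cone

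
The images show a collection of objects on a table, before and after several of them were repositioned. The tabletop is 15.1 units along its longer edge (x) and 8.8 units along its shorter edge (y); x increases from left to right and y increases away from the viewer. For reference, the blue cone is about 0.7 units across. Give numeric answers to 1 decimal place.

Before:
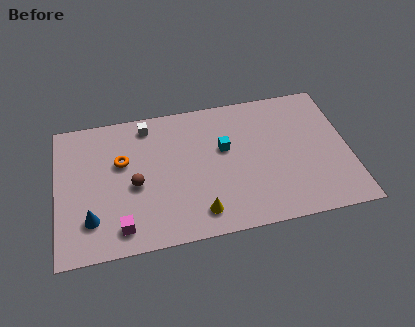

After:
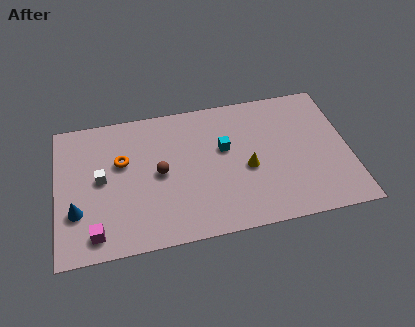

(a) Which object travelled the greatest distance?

the white cube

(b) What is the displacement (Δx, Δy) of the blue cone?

(-0.7, 0.6)

The blue cone started near (1.7, 2.2) and ended near (1.0, 2.8).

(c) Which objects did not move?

the orange torus and the cyan cube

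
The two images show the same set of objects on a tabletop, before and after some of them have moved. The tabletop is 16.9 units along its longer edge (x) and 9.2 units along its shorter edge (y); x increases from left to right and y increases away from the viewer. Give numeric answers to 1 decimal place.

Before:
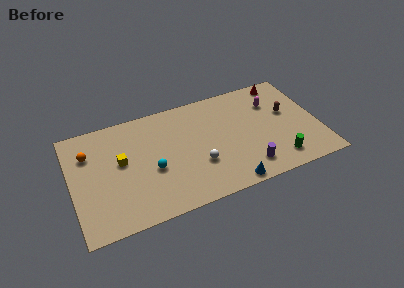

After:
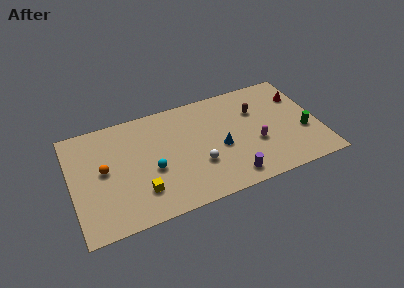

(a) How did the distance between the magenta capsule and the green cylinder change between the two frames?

-1.7

They were about 5.0 units apart before and 3.3 after — 1.7 units closer together.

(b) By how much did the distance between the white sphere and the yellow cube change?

-1.4

Before: roughly 5.5 units apart; after: 4.1. That's 1.4 units closer together.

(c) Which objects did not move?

the cyan sphere and the white sphere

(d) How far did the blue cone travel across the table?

3.2

The blue cone moved from about (10.3, 0.8) to (10.1, 4.0), a distance of √(0.2² + 3.2²) ≈ 3.2.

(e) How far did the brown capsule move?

2.3

The brown capsule moved from about (14.9, 5.4) to (12.8, 6.3), a distance of √(2.1² + 0.9²) ≈ 2.3.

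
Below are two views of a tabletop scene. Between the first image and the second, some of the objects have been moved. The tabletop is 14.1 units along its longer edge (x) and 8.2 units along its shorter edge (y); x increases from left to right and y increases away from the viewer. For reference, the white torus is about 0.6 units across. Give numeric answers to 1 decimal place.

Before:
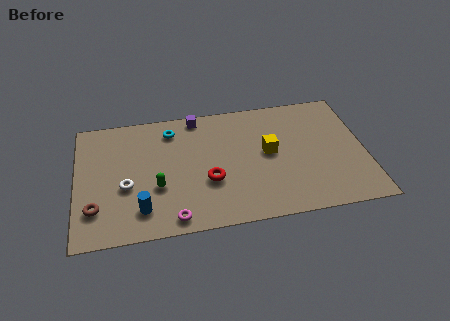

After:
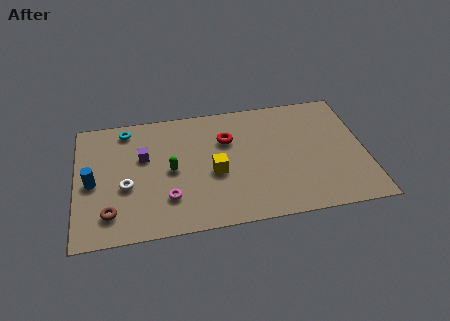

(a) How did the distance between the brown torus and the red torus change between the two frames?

+1.4

The distance was about 5.6 in the first image and 7.0 in the second, so they moved 1.4 units further apart.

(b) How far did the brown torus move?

0.8

The brown torus moved from about (0.9, 2.1) to (1.6, 1.7), a distance of √(0.7² + 0.4²) ≈ 0.8.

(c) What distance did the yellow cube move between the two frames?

2.8

The yellow cube moved from about (9.4, 4.4) to (6.7, 3.5), a distance of √(2.7² + 0.9²) ≈ 2.8.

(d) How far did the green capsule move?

1.2

From (3.9, 3.0) to (4.6, 4.0), the green capsule covered √(0.7² + 1.0²) ≈ 1.2 units.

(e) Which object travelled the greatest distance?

the purple cube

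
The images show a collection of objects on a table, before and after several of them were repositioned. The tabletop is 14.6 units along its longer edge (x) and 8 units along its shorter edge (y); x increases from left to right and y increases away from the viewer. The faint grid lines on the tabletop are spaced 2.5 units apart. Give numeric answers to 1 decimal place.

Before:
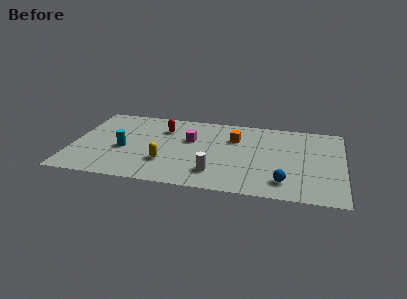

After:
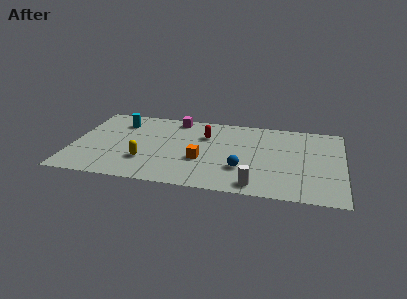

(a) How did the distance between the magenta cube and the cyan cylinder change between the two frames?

-0.7

Before: roughly 3.8 units apart; after: 3.1. That's 0.7 units closer together.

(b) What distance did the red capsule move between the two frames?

2.3

The red capsule was near (4.8, 5.9) before and (7.1, 5.6) after, so it travelled √(2.3² + 0.3²) ≈ 2.3 units.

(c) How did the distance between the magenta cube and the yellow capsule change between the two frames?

+2.0

The distance was about 2.9 in the first image and 4.9 in the second, so they moved 2.0 units further apart.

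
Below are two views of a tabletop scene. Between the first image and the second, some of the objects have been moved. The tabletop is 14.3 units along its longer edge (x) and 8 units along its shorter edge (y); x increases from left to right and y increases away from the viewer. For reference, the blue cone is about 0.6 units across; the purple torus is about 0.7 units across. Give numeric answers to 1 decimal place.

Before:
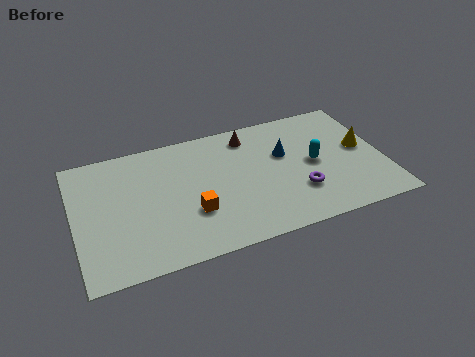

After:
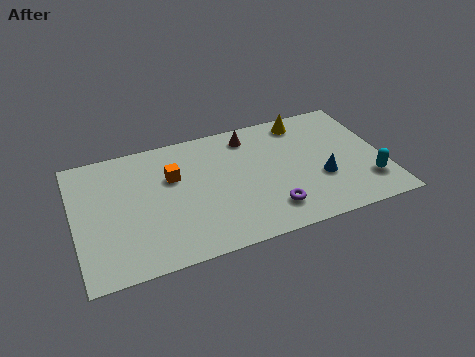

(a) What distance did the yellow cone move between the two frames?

3.6

The yellow cone was near (13.4, 4.3) before and (10.9, 6.9) after, so it travelled √(2.5² + 2.6²) ≈ 3.6 units.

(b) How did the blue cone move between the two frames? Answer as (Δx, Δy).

(1.5, -2.1)

The blue cone started near (9.8, 5.0) and ended near (11.3, 2.9).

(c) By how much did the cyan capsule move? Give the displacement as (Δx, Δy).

(2.3, -2.0)

The cyan capsule was at about (11.1, 4.0) and moved to about (13.4, 2.0).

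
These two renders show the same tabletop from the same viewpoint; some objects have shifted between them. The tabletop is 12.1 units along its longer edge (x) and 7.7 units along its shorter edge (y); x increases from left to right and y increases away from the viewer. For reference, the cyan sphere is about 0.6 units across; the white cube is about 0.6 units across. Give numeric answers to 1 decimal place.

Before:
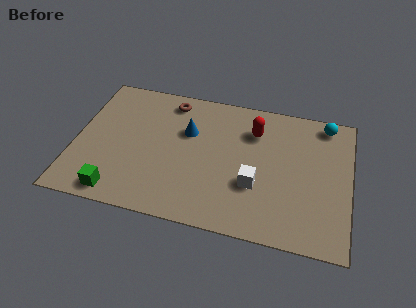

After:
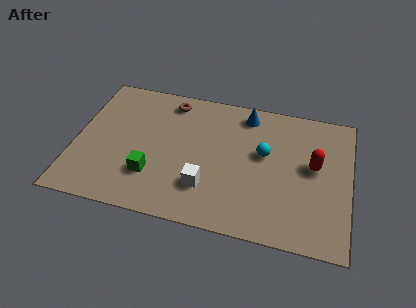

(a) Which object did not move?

the brown torus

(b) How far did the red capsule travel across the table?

3.0

From (7.8, 5.7) to (10.5, 4.3), the red capsule covered √(2.7² + 1.4²) ≈ 3.0 units.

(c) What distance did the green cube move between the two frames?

1.9

From (2.1, 0.9) to (3.5, 2.2), the green cube covered √(1.4² + 1.3²) ≈ 1.9 units.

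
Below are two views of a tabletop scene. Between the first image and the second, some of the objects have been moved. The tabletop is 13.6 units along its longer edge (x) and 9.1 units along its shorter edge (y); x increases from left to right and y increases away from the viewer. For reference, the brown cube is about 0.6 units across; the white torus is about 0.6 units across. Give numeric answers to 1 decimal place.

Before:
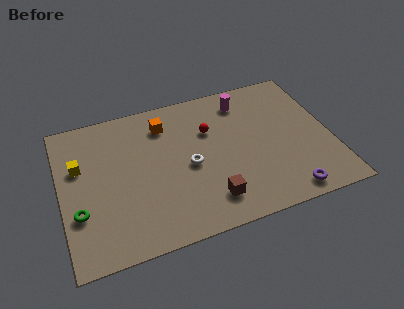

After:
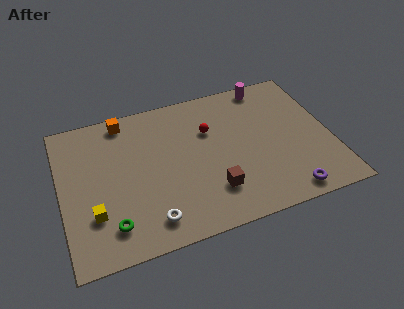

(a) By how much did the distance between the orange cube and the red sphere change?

+2.2

Before: roughly 2.5 units apart; after: 4.7. That's 2.2 units further apart.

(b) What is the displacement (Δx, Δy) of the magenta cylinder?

(1.3, 0.7)

From the two frames, the magenta cylinder sits at roughly (9.5, 7.5) before and (10.8, 8.2) after.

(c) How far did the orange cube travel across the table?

2.2

From (5.4, 7.2) to (3.4, 8.1), the orange cube covered √(2.0² + 0.9²) ≈ 2.2 units.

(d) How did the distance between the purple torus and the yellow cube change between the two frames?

-1.4

The distance was about 11.1 in the first image and 9.7 in the second, so they moved 1.4 units closer together.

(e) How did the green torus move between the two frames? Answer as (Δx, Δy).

(1.5, -1.2)

The green torus started near (0.8, 3.0) and ended near (2.3, 1.8).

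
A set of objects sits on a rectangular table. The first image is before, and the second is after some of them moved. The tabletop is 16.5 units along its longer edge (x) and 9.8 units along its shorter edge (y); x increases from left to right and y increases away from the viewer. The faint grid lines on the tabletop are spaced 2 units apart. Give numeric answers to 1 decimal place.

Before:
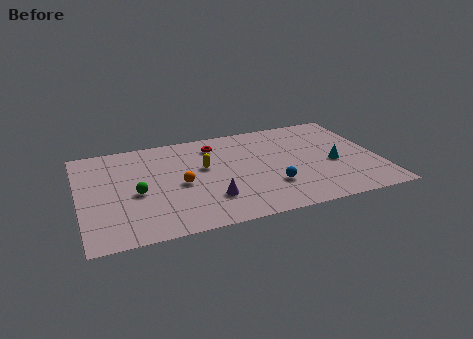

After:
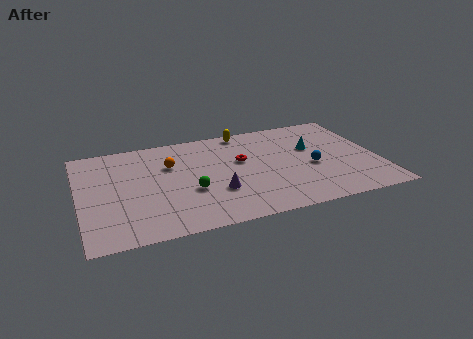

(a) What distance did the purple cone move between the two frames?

0.7

From (7.0, 2.6) to (7.4, 3.2), the purple cone covered √(0.4² + 0.6²) ≈ 0.7 units.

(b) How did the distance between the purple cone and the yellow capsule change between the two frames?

+2.8

Before: roughly 3.2 units apart; after: 6.0. That's 2.8 units further apart.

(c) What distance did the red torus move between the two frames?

2.4

The red torus moved from about (7.7, 7.9) to (9.0, 5.9), a distance of √(1.3² + 2.0²) ≈ 2.4.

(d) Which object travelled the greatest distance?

the yellow capsule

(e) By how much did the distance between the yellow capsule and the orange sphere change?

+3.0

Before: roughly 1.9 units apart; after: 4.9. That's 3.0 units further apart.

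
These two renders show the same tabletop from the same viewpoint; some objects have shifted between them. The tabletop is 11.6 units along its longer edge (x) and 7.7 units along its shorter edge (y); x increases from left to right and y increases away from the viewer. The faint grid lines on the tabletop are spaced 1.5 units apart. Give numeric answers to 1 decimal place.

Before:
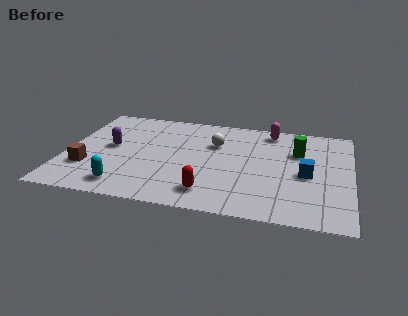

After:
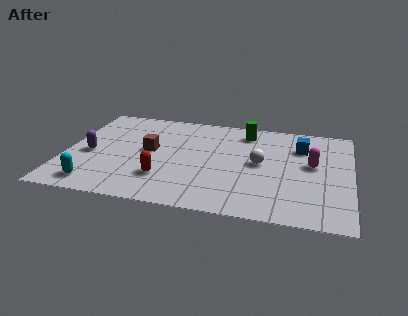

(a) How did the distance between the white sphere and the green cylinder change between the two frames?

-0.9

The distance was about 3.4 in the first image and 2.5 in the second, so they moved 0.9 units closer together.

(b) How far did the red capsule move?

2.0

The red capsule was near (6.0, 1.4) before and (4.1, 2.1) after, so it travelled √(1.9² + 0.7²) ≈ 2.0 units.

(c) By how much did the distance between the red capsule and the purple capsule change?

-1.6

The distance was about 5.0 in the first image and 3.4 in the second, so they moved 1.6 units closer together.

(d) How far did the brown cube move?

3.0

The brown cube moved from about (1.0, 2.3) to (3.4, 4.1), a distance of √(2.4² + 1.8²) ≈ 3.0.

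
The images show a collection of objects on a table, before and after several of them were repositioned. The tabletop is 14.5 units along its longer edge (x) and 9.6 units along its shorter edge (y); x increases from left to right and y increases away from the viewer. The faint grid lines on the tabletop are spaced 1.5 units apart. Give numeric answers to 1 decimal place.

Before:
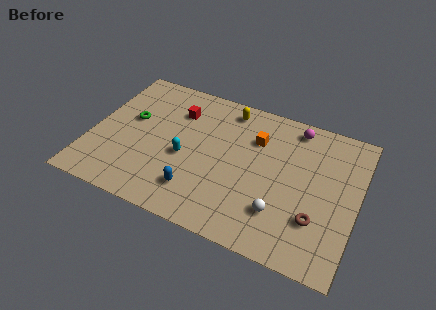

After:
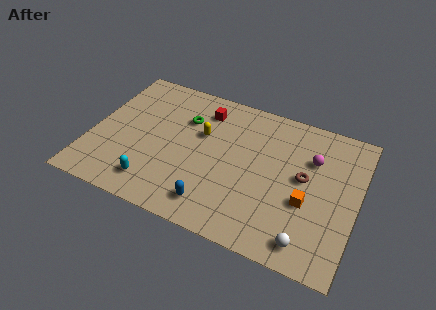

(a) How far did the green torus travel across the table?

3.1

The green torus was near (2.0, 5.6) before and (4.9, 6.7) after, so it travelled √(2.9² + 1.1²) ≈ 3.1 units.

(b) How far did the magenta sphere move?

2.1

The magenta sphere was near (10.8, 8.4) before and (11.9, 6.6) after, so it travelled √(1.1² + 1.8²) ≈ 2.1 units.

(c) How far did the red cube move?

1.5

From (4.4, 7.1) to (5.8, 7.7), the red cube covered √(1.4² + 0.6²) ≈ 1.5 units.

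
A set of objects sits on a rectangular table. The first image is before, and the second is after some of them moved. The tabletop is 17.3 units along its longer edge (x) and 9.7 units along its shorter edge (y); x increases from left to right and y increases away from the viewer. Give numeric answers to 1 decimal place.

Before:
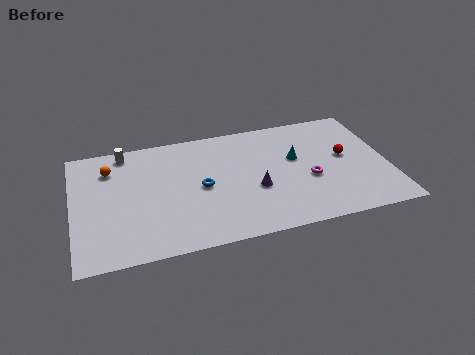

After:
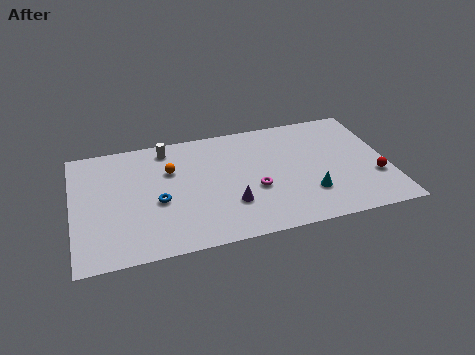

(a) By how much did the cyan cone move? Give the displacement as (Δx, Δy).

(0.5, -3.1)

The cyan cone started near (12.3, 5.8) and ended near (12.8, 2.7).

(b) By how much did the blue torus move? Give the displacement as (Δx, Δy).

(-2.4, -0.6)

From the two frames, the blue torus sits at roughly (7.0, 4.7) before and (4.6, 4.1) after.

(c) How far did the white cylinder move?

2.3

The white cylinder moved from about (3.0, 8.6) to (5.3, 8.4), a distance of √(2.3² + 0.2²) ≈ 2.3.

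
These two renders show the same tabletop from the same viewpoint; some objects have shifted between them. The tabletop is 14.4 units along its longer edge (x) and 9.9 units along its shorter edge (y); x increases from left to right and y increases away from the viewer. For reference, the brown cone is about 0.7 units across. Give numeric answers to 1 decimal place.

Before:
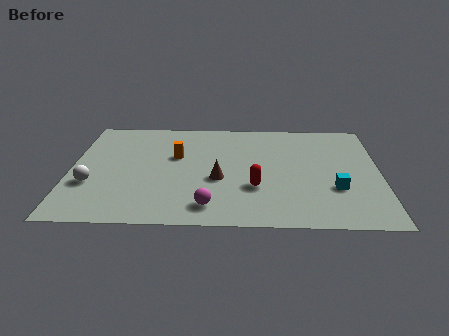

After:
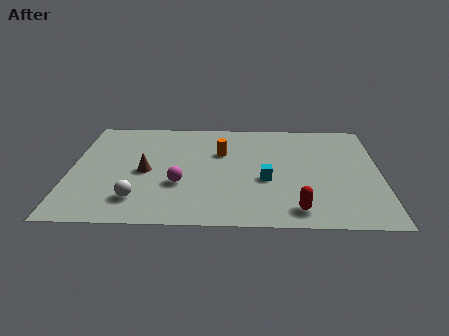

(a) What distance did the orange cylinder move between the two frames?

2.1

The orange cylinder moved from about (4.9, 6.1) to (7.0, 6.5), a distance of √(2.1² + 0.4²) ≈ 2.1.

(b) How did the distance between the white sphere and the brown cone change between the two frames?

-3.4

The distance was about 5.9 in the first image and 2.5 in the second, so they moved 3.4 units closer together.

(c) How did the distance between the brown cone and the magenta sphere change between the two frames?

-0.5

Before: roughly 2.4 units apart; after: 1.9. That's 0.5 units closer together.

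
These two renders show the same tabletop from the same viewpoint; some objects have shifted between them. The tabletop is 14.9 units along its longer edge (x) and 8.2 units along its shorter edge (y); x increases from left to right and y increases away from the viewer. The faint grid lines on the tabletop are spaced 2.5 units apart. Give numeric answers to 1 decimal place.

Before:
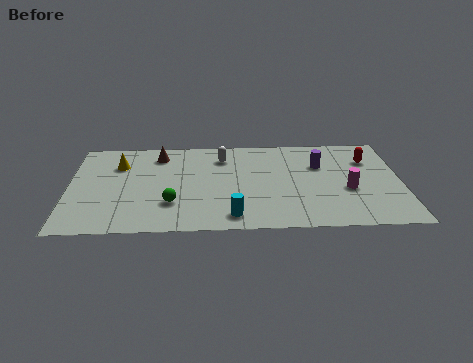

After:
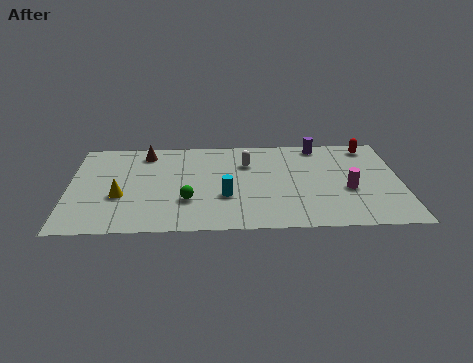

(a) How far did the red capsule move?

1.2

From (13.5, 5.9) to (13.6, 7.1), the red capsule covered √(0.1² + 1.2²) ≈ 1.2 units.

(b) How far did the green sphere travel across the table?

0.7

The green sphere was near (4.6, 2.4) before and (5.3, 2.6) after, so it travelled √(0.7² + 0.2²) ≈ 0.7 units.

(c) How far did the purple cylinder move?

1.8

The purple cylinder was near (11.3, 5.5) before and (11.3, 7.3) after, so it travelled √(0.0² + 1.8²) ≈ 1.8 units.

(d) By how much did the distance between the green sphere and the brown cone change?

+0.4

They were about 4.3 units apart before and 4.7 after — 0.4 units further apart.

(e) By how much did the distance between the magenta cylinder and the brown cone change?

+0.6

Before: roughly 9.2 units apart; after: 9.8. That's 0.6 units further apart.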